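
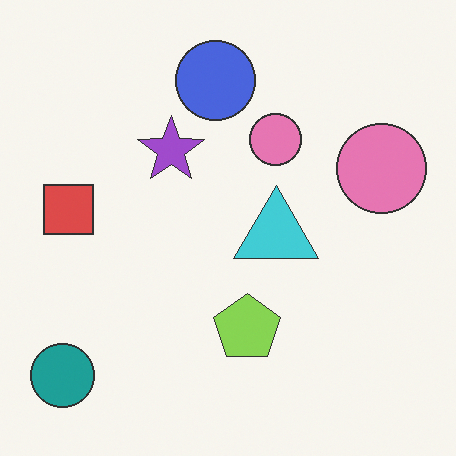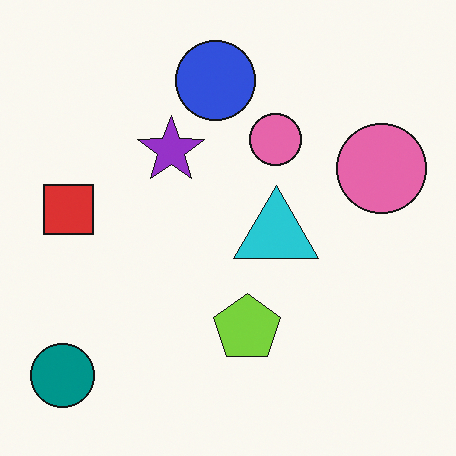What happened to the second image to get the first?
The image was given slightly reduced contrast.

Tones are pushed toward mid-grey across the whole image — a global contrast change.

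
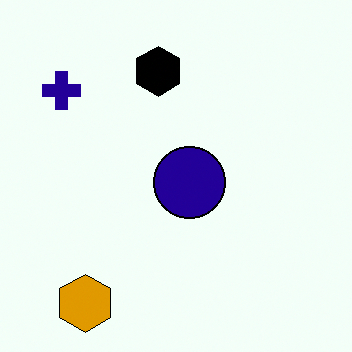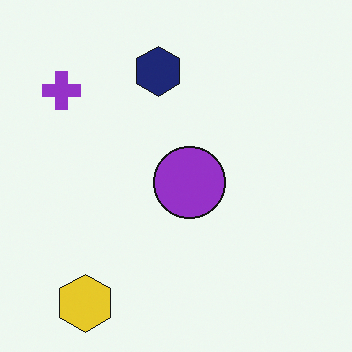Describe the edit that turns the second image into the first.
This is the original image given much higher contrast.

Tones are pushed away from mid-grey across the whole image — a global contrast change.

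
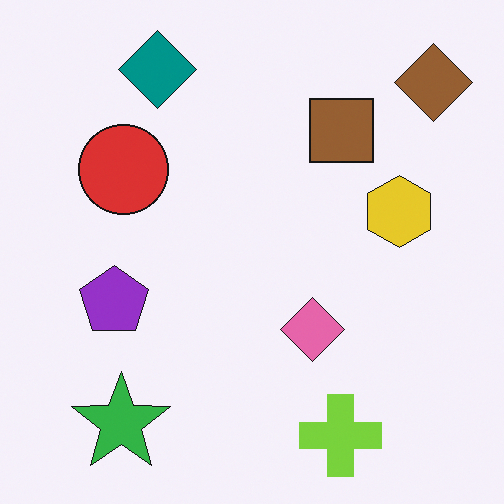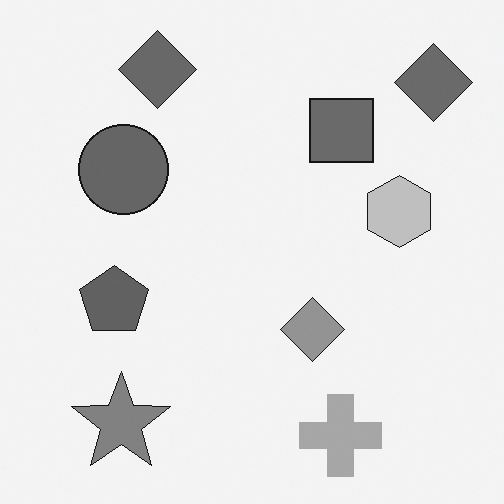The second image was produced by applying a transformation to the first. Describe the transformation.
Converted to grayscale.

All color is removed — every shape is now a shade of grey.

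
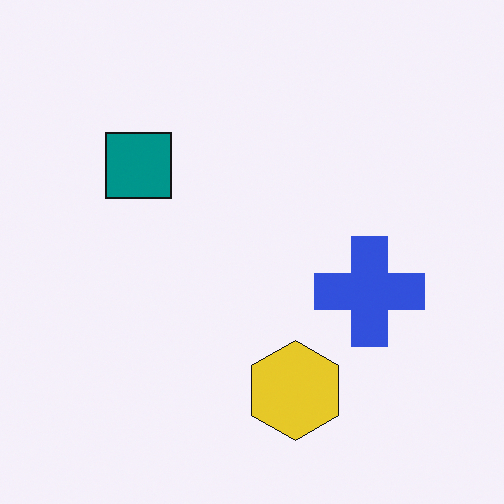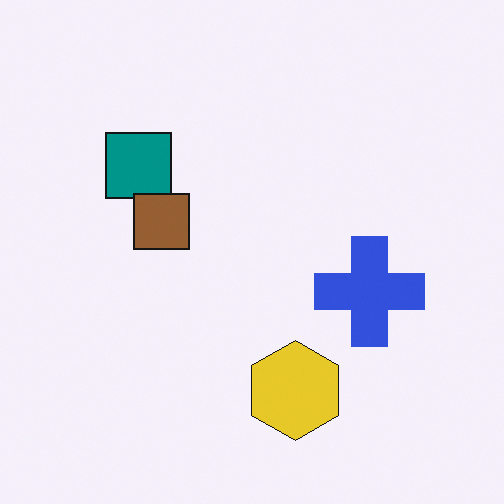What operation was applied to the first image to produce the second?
The transformation is: overlaid with an additional brown square.

A brown square appears in the second image that is absent from the first.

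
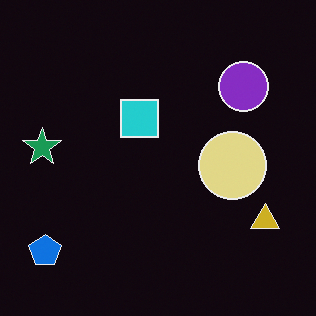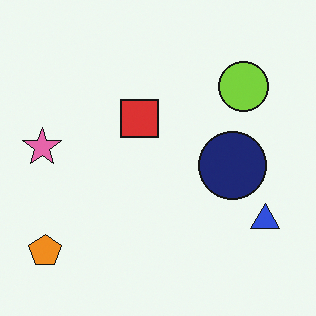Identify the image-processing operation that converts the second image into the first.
Color-inverted (negative).

The light background has become dark and every shape's color is its complement — a photographic negative.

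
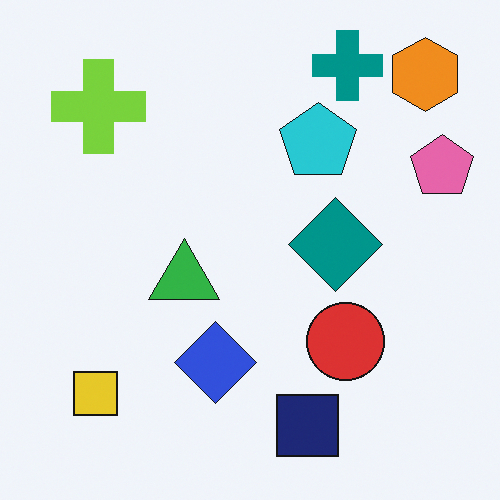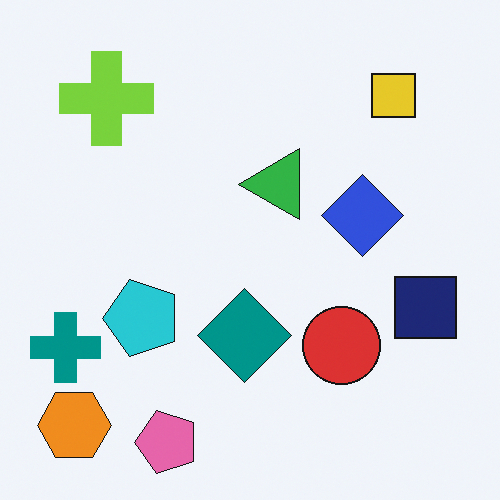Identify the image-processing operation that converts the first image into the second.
The second image is the first transposed (reflected across the top-left ↔ bottom-right diagonal).

Shapes have swapped their row and column positions — what was in the top-right is now in the bottom-left — a diagonal reflection.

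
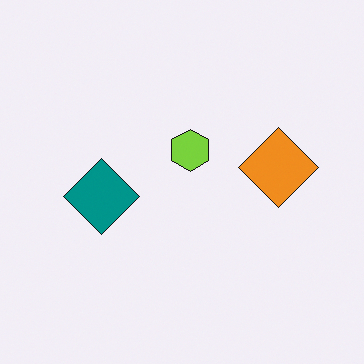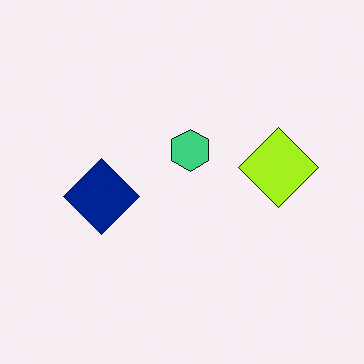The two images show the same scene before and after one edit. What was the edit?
It was hue-shifted slightly.

Every shape's color has rotated by the same amount around the hue wheel — a uniform hue shift.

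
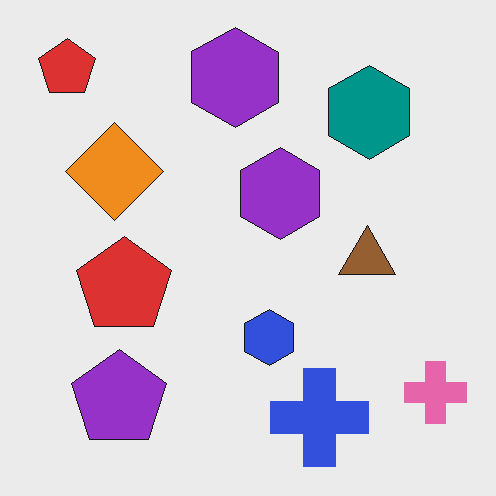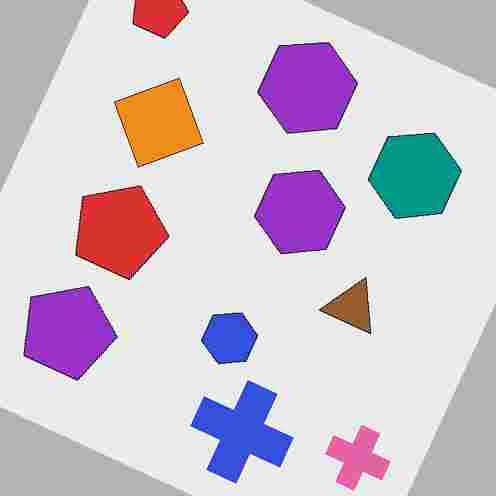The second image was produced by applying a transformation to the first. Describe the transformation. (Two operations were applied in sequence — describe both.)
The second image is the first rotated clockwise by a clearly visible amount, then degraded with heavy JPEG compression.

Every shape is tilted by the same angle and the image corners show triangular fill wedges — a whole-image rotation by a non-right angle. Blocky 8×8 compression artifacts appear around shape edges and the flat background shows ringing — characteristic JPEG degradation.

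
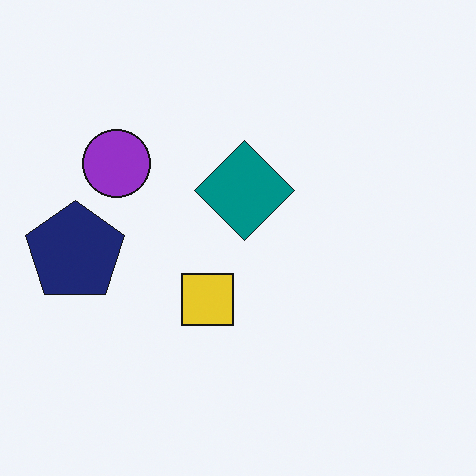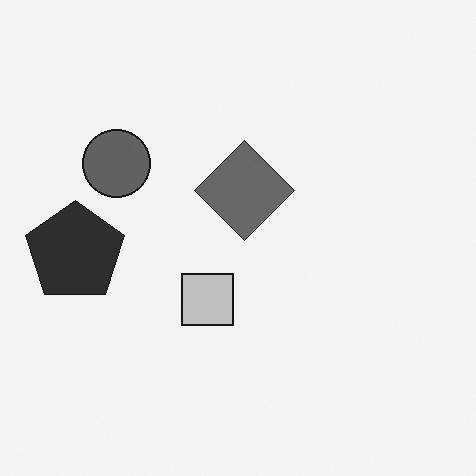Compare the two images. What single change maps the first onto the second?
It was converted to grayscale.

All color is removed — every shape is now a shade of grey.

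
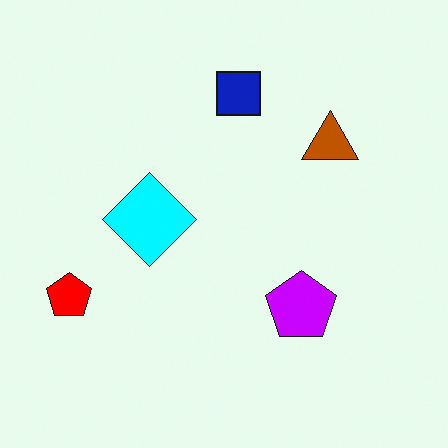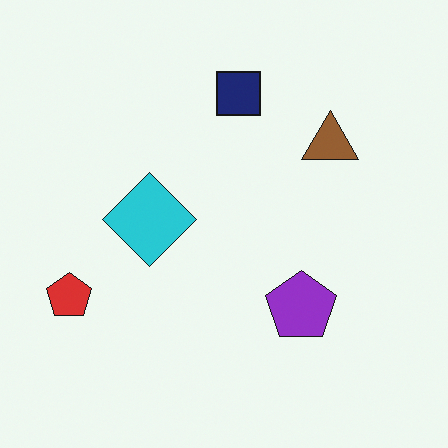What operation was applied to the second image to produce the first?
The first image is the second made much more vivid (saturation change).

All colors are more vivid — a global saturation change.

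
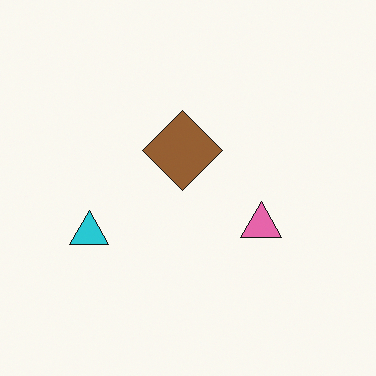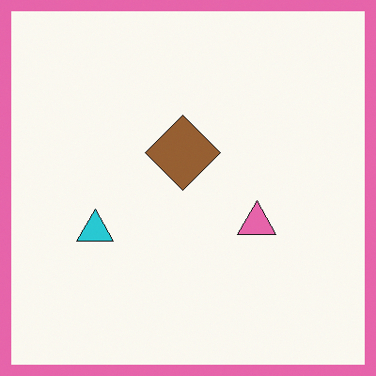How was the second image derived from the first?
It was framed with a pink border.

A solid pink frame runs around the edge of the second image, with the content slightly shrunk inside it.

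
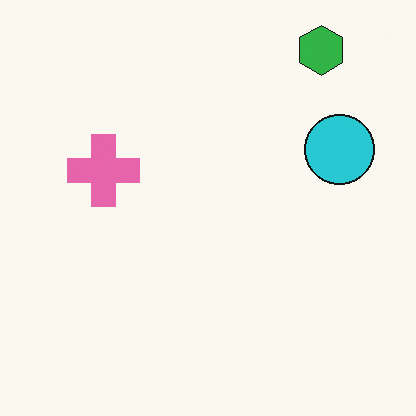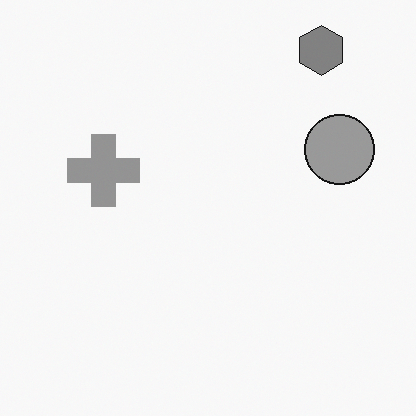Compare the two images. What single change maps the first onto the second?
The second image is the first converted to grayscale.

All color is removed — every shape is now a shade of grey.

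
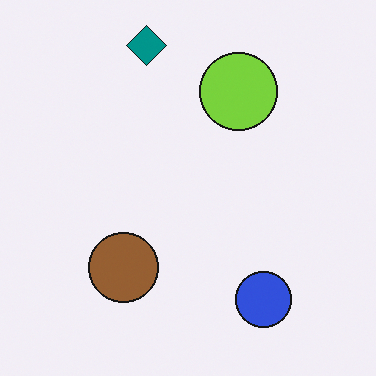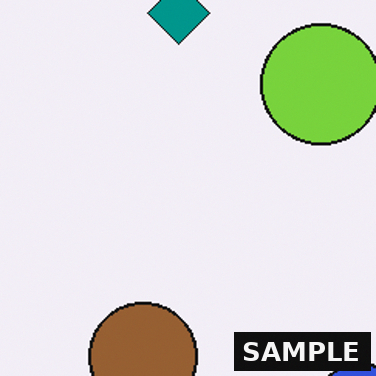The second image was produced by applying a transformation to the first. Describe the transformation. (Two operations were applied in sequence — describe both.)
The second image is the first cropped slightly and scaled back up, then watermarked with the text "SAMPLE" in the lower-right corner.

The visible shapes are larger and the field of view is narrower; shapes near the original edges may be partly or wholly outside the frame — a crop-and-rescale. A dark label reading "SAMPLE" appears in the lower-right corner.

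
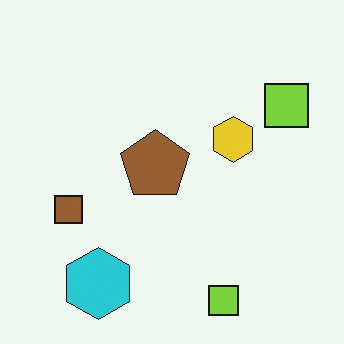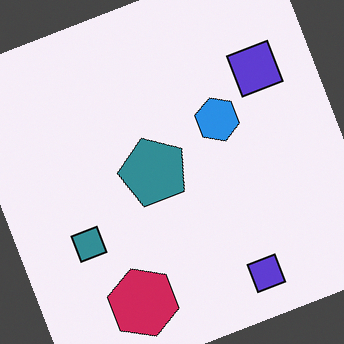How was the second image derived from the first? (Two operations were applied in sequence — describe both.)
Hue-shifted by a large amount, then rotated counter-clockwise by a clearly visible amount.

Every shape's color has rotated by the same amount around the hue wheel — a uniform hue shift. Every shape is tilted by the same angle and the image corners show triangular fill wedges — a whole-image rotation by a non-right angle.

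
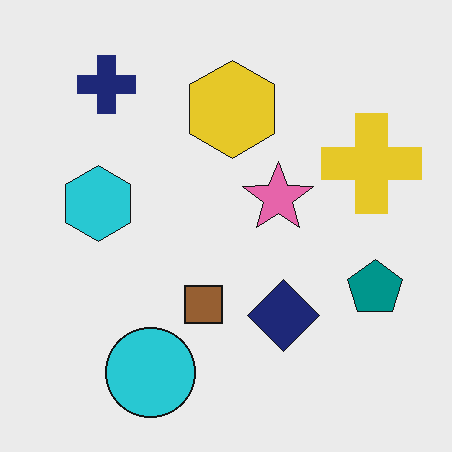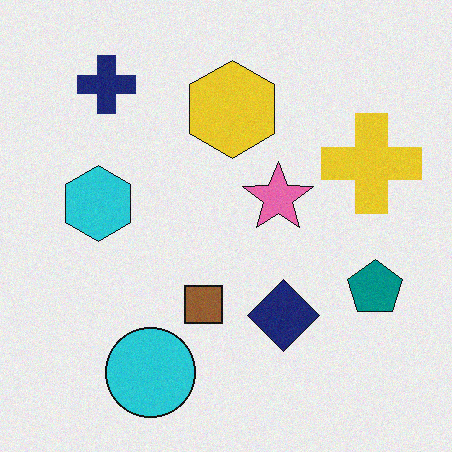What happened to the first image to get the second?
The image was degraded with a light layer of grain.

Random speckle covers the whole image, including the flat background.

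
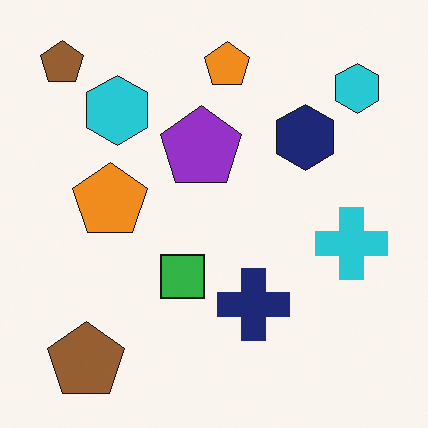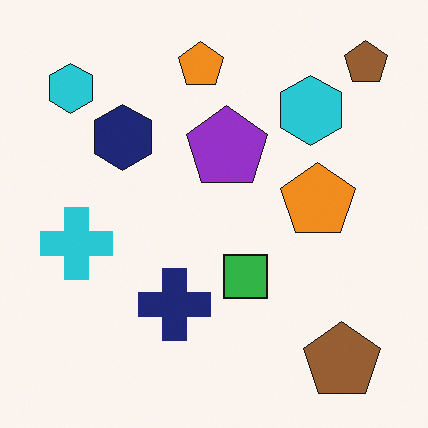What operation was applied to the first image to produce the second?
It was flipped horizontally (left ↔ right).

The cyan cross is in the right of the first image and the left of the second — shapes on opposite sides of the vertical midline have swapped in a mirror flip.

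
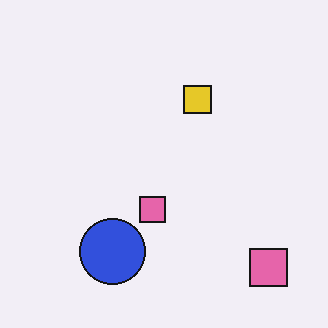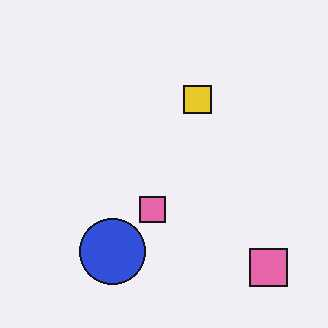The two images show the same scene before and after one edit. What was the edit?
This is the original image JPEG-compressed with visible artifacts.

Blocky 8×8 compression artifacts appear around shape edges and the flat background shows ringing — characteristic JPEG degradation.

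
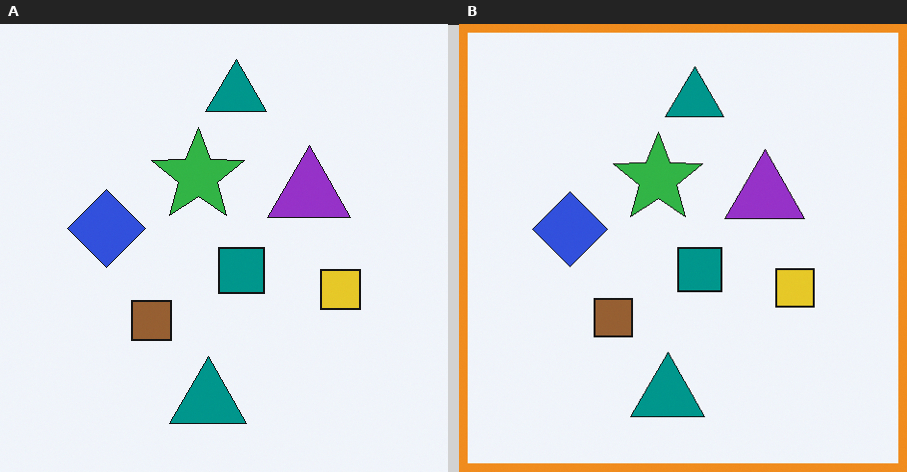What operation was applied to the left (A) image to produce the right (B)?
The transformation is: framed with a orange border.

A solid orange frame runs around the edge of the right (B) image, with the content slightly shrunk inside it.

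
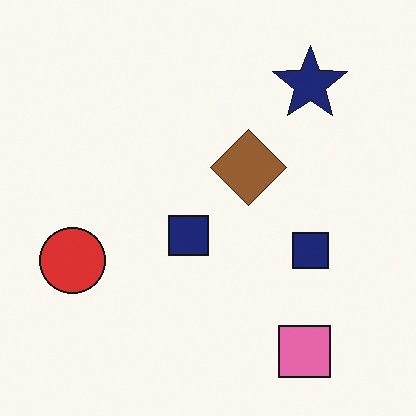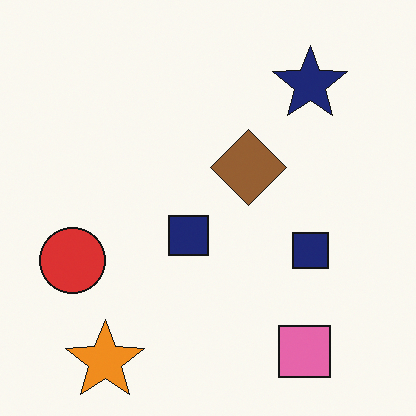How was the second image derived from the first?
It was overlaid with an additional orange star.

An orange star appears in the second image that is absent from the first.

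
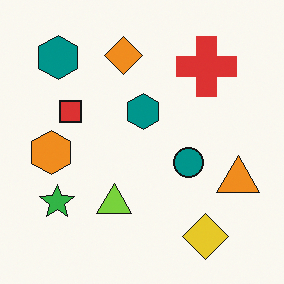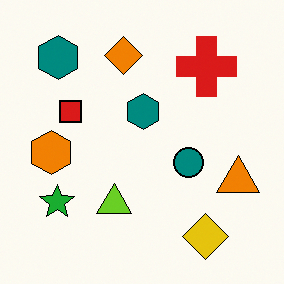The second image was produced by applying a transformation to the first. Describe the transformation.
The transformation is: given slightly increased contrast.

Tones are pushed away from mid-grey across the whole image — a global contrast change.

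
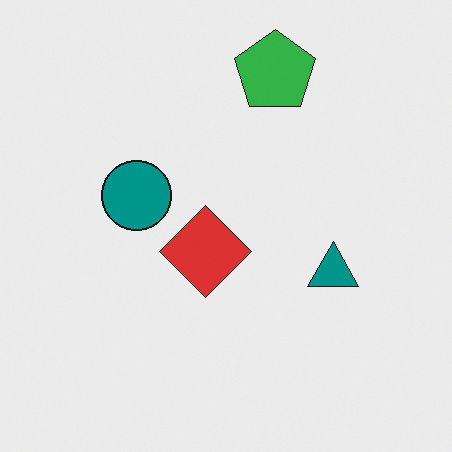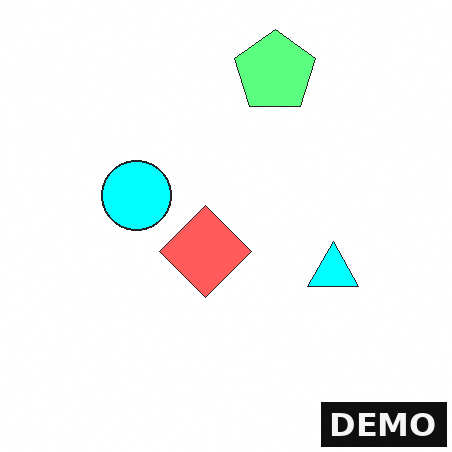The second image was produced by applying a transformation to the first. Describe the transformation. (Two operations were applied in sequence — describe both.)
Brightened a lot, then watermarked with the text "DEMO" in the lower-right corner.

Every pixel — background and shapes alike — is uniformly brightened. A dark label reading "DEMO" appears in the lower-right corner.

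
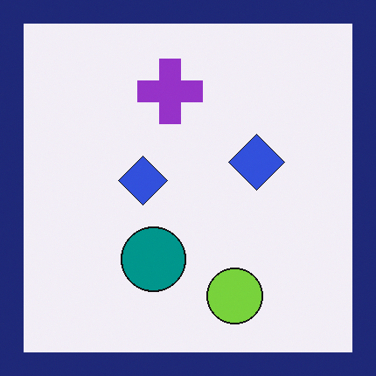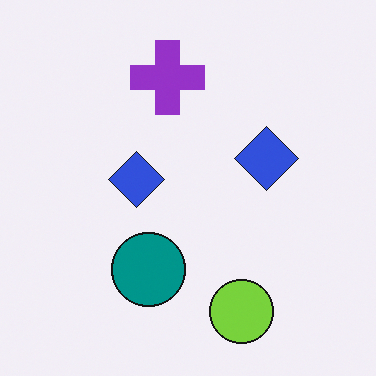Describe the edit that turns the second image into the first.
The image was framed with a navy border.

A solid navy frame runs around the edge of the first image, with the content slightly shrunk inside it.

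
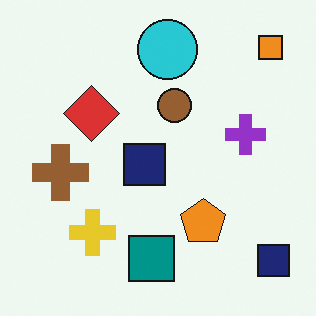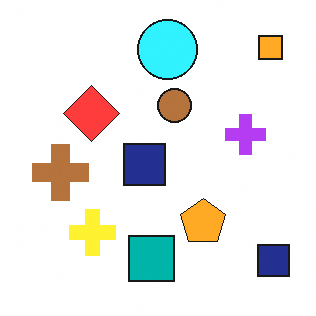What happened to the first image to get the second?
This is the original image brightened a little.

Every pixel — background and shapes alike — is uniformly brightened.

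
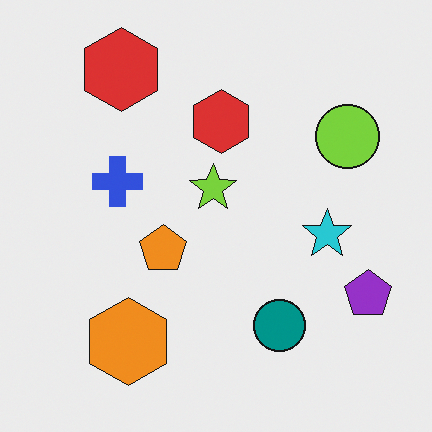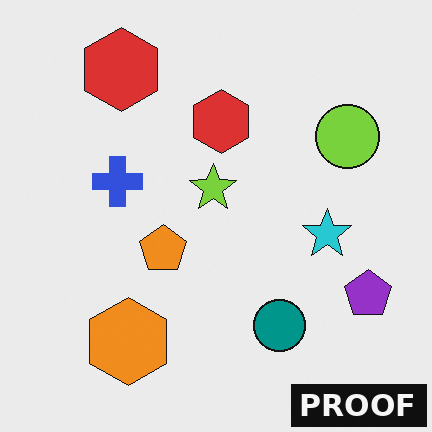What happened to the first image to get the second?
The transformation is: watermarked with the text "PROOF" in the lower-right corner.

A dark label reading "PROOF" appears in the lower-right corner.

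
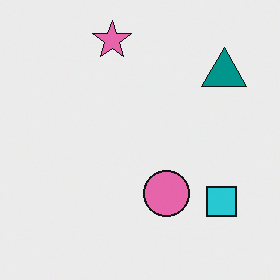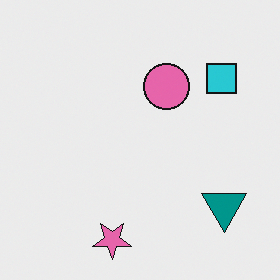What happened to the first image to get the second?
The image was flipped vertically (top ↔ bottom).

The pink star is in the top of the first image and the bottom of the second — shapes on opposite sides of the horizontal midline have swapped in a mirror flip.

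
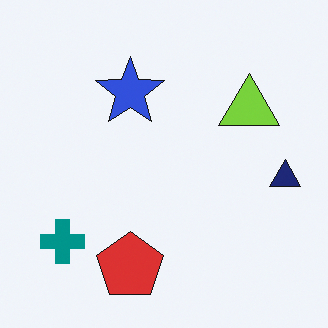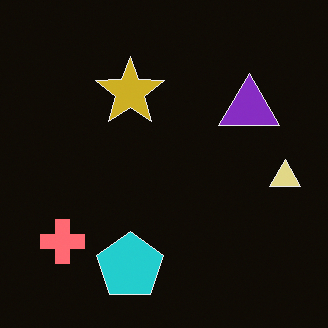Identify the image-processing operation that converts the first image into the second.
The second image is the first color-inverted (negative).

The light background has become dark and every shape's color is its complement — a photographic negative.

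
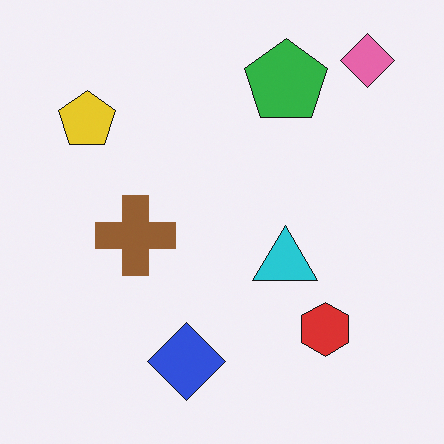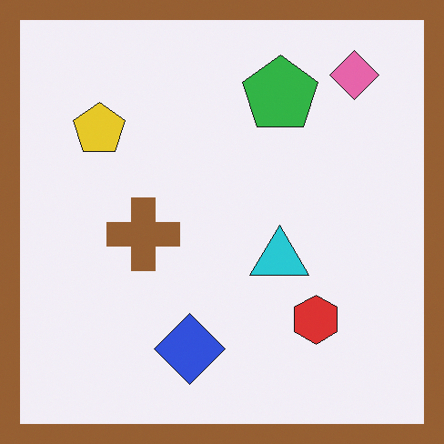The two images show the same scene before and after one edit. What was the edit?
The second image is the first framed with a brown border.

A solid brown frame runs around the edge of the second image, with the content slightly shrunk inside it.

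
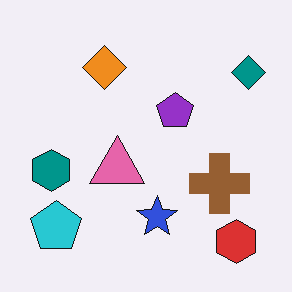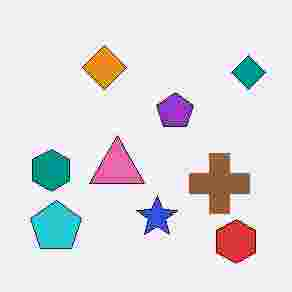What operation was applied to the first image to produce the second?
Degraded with heavy JPEG compression.

Blocky 8×8 compression artifacts appear around shape edges and the flat background shows ringing — characteristic JPEG degradation.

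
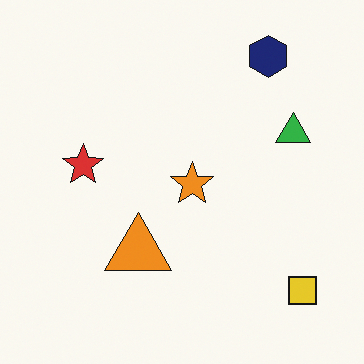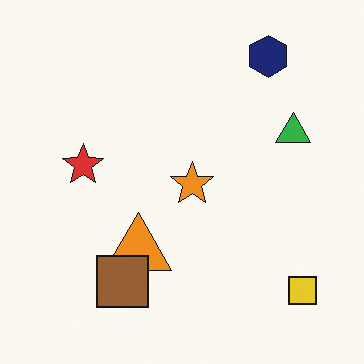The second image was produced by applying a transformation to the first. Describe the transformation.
The transformation is: overlaid with an additional brown square.

A brown square appears in the second image that is absent from the first.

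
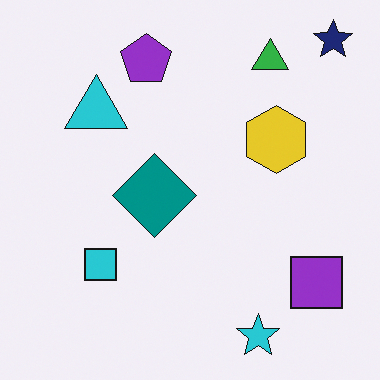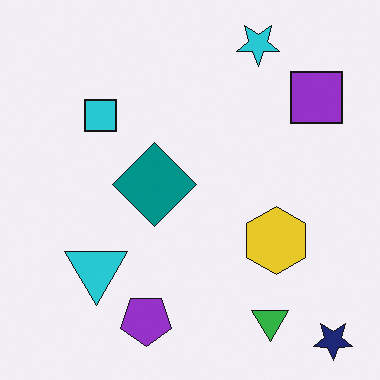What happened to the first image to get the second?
This is the original image flipped vertically (top ↔ bottom).

The navy star is in the top-right of the first image and the bottom-right of the second — shapes on opposite sides of the horizontal midline have swapped in a mirror flip.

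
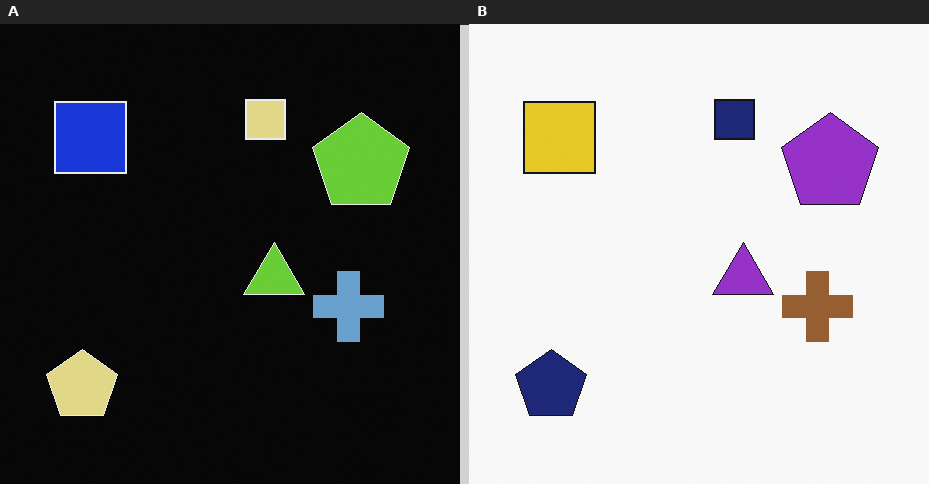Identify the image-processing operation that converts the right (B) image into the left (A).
The image was color-inverted (negative).

The light background has become dark and every shape's color is its complement — a photographic negative.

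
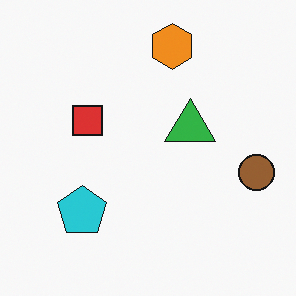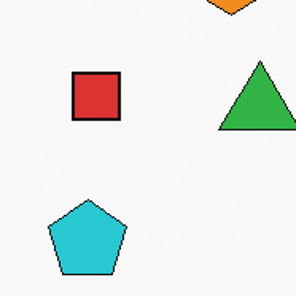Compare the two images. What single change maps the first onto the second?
The second image is the first cropped to a modestly smaller region and rescaled.

The visible shapes are larger and the field of view is narrower; shapes near the original edges may be partly or wholly outside the frame — a crop-and-rescale.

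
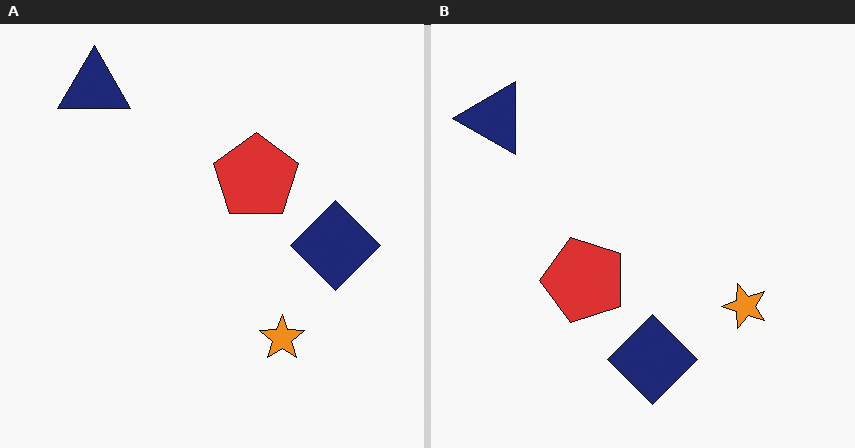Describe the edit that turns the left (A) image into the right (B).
Transposed (reflected across the top-left ↔ bottom-right diagonal).

Shapes have swapped their row and column positions — what was in the top-right is now in the bottom-left — a diagonal reflection.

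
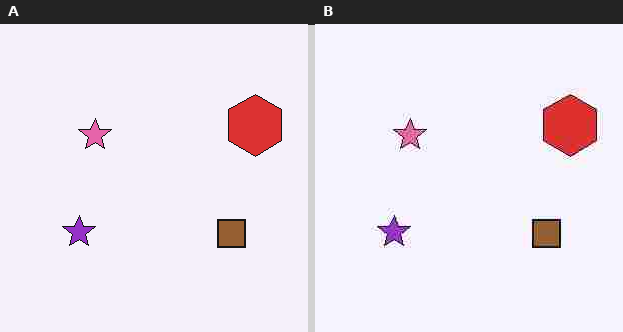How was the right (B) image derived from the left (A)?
This is the original image heavily JPEG-compressed with obvious blocking artifacts.

Blocky 8×8 compression artifacts appear around shape edges and the flat background shows ringing — characteristic JPEG degradation.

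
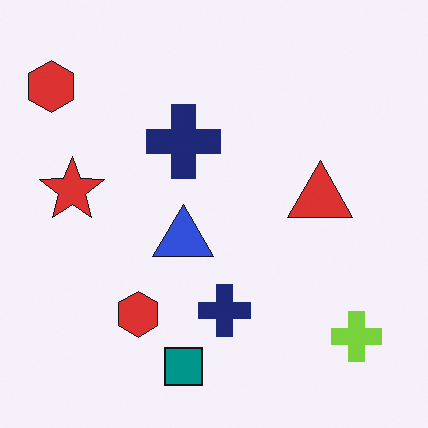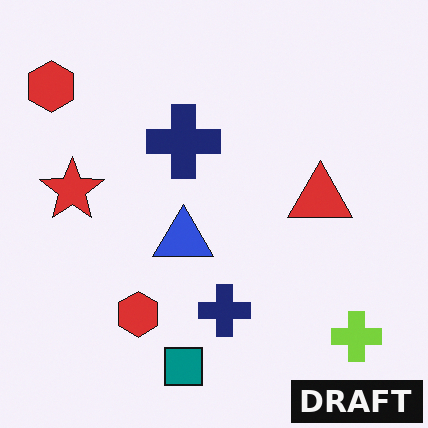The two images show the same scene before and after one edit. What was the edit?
The image was watermarked with the text "DRAFT" in the lower-right corner.

A dark label reading "DRAFT" appears in the lower-right corner.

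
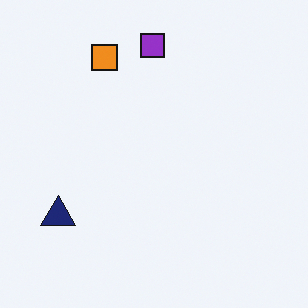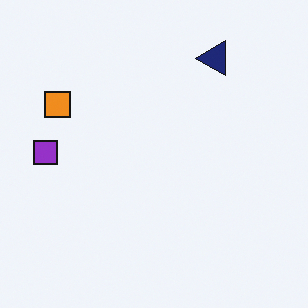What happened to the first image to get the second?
It was transposed (reflected across the top-left ↔ bottom-right diagonal).

Shapes have swapped their row and column positions — what was in the top-right is now in the bottom-left — a diagonal reflection.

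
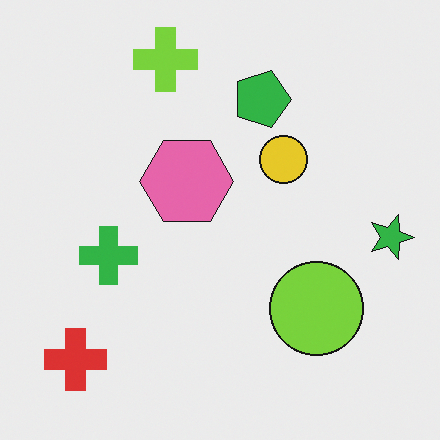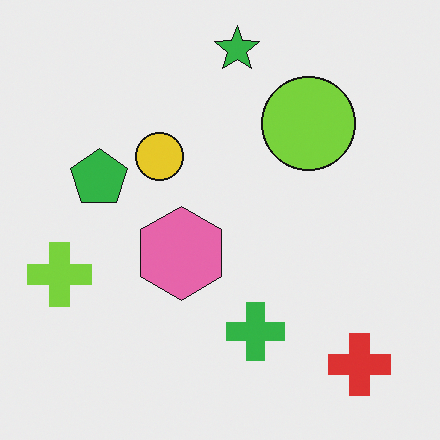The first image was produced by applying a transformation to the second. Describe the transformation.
Rotated 90° clockwise.

The red cross sits in the bottom-right of the second image and the bottom-left of the first — consistent with a whole-image 90° clockwise rotation.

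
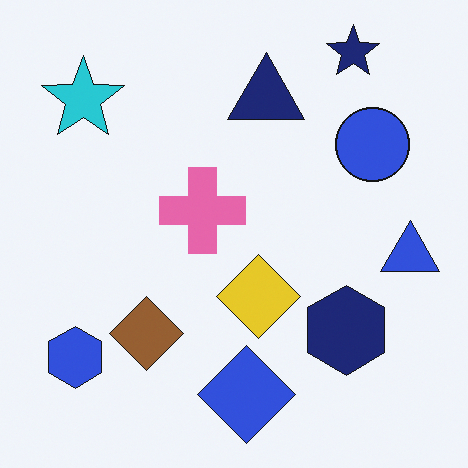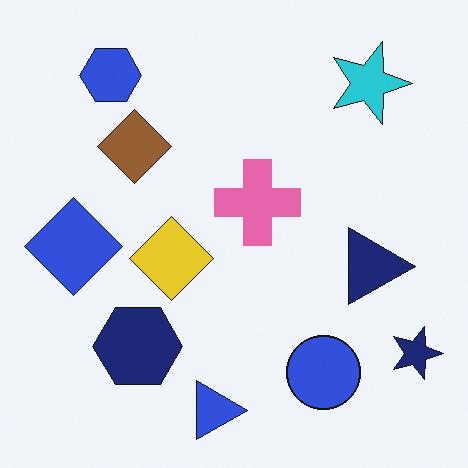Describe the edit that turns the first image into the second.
It was rotated 90° clockwise.

The navy star sits in the top-right of the first image and the bottom-right of the second — consistent with a whole-image 90° clockwise rotation.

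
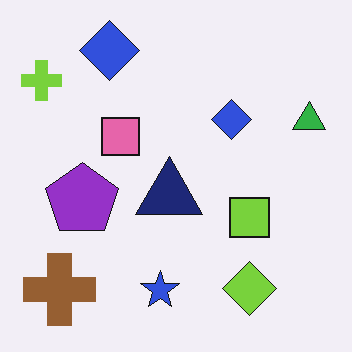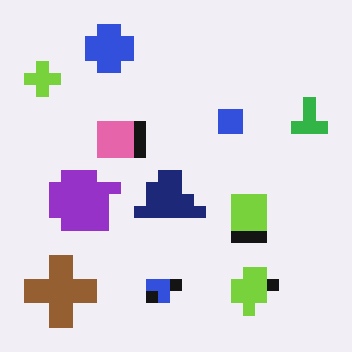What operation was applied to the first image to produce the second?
The second image is the first heavily pixelated into large blocks.

Shapes are reduced to large square blocks; fine edges and outlines are lost — a downscale-then-upscale (mosaic) effect.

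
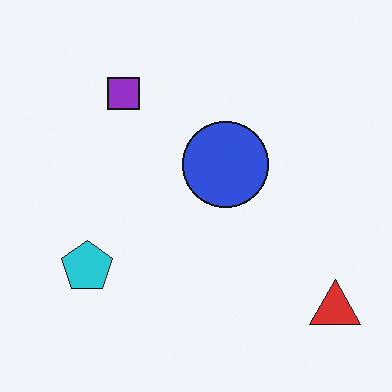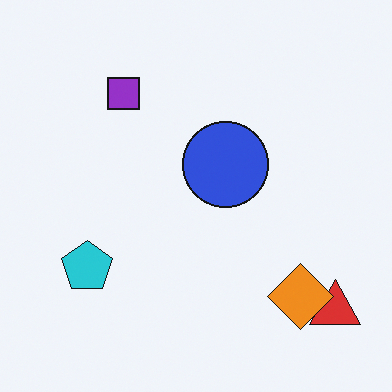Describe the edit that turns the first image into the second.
The transformation is: overlaid with an additional orange diamond.

An orange diamond appears in the second image that is absent from the first.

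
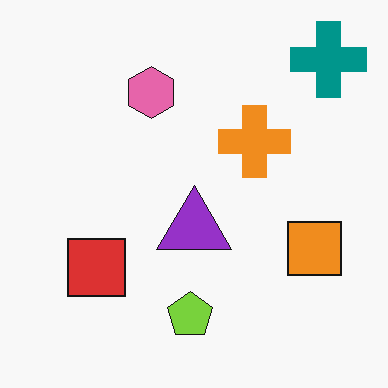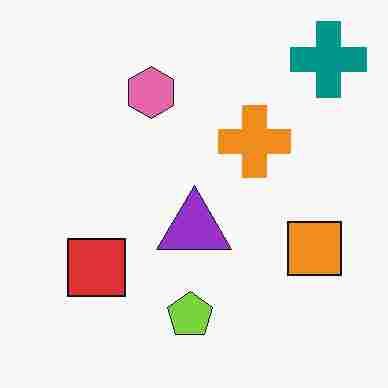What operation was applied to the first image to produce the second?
This is the original image degraded with heavy JPEG compression.

Blocky 8×8 compression artifacts appear around shape edges and the flat background shows ringing — characteristic JPEG degradation.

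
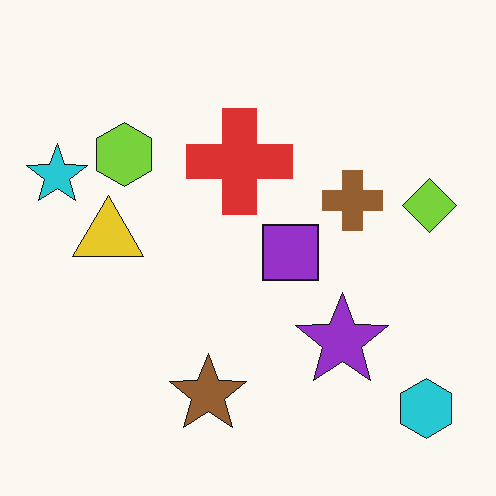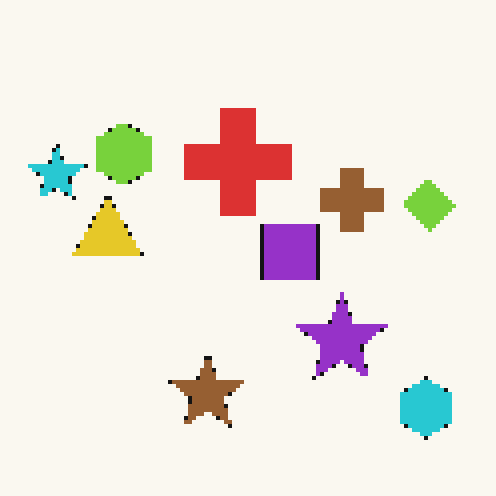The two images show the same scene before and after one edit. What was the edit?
The transformation is: mildly pixelated.

Shapes are reduced to large square blocks; fine edges and outlines are lost — a downscale-then-upscale (mosaic) effect.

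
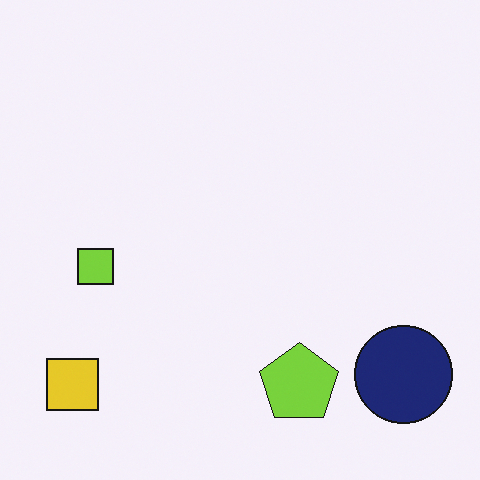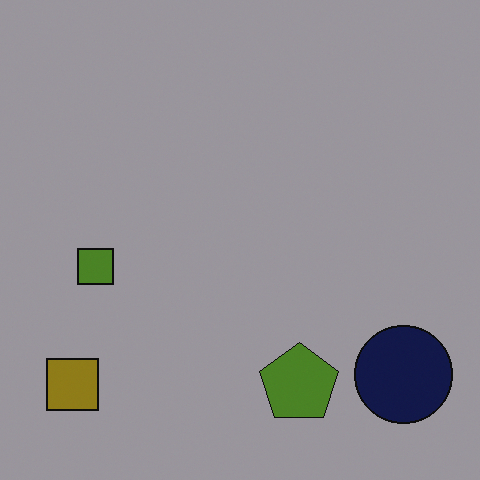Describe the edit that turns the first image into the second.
The second image is the first noticeably darkened.

Every pixel — background and shapes alike — is uniformly darkened.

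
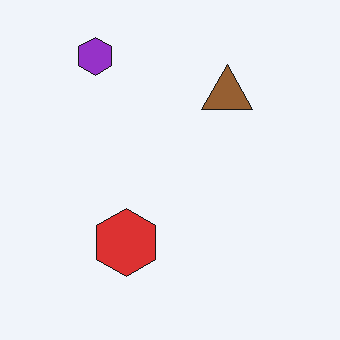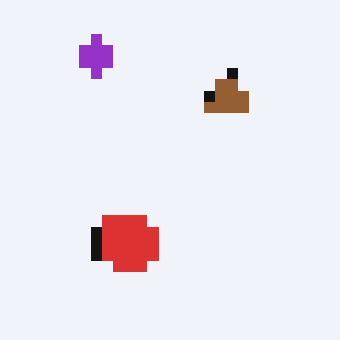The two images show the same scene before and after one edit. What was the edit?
The second image is the first heavily pixelated into large blocks.

Shapes are reduced to large square blocks; fine edges and outlines are lost — a downscale-then-upscale (mosaic) effect.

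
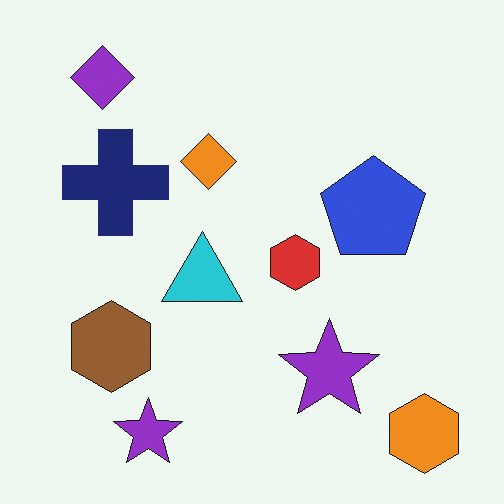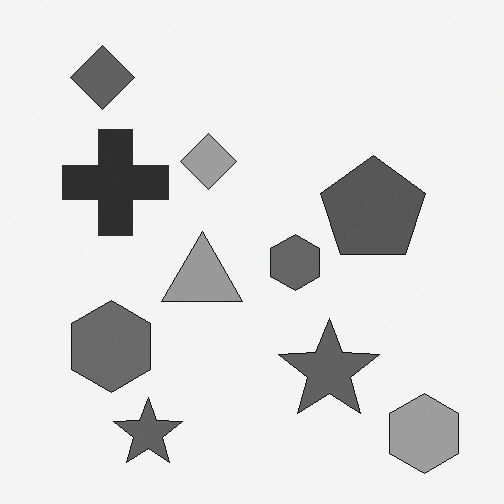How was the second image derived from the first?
Converted to grayscale.

All color is removed — every shape is now a shade of grey.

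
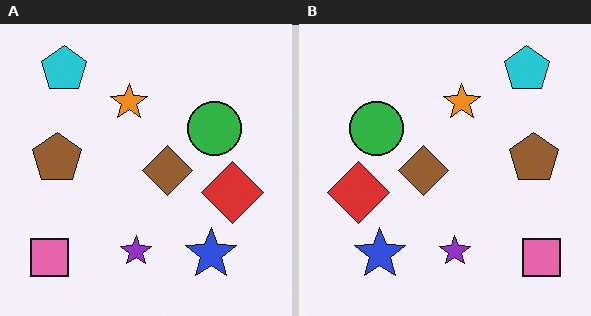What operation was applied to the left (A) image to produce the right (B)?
This is the original image flipped horizontally (left ↔ right).

The pink square is in the bottom-left of the left (A) image and the bottom-right of the right (B) — shapes on opposite sides of the vertical midline have swapped in a mirror flip.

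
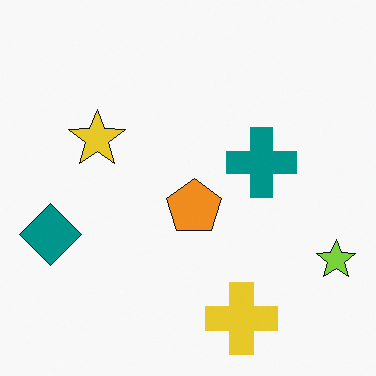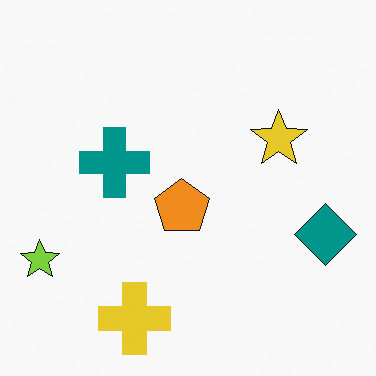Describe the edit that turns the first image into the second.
The image was flipped horizontally (left ↔ right).

The lime star is in the bottom-right of the first image and the bottom-left of the second — shapes on opposite sides of the vertical midline have swapped in a mirror flip.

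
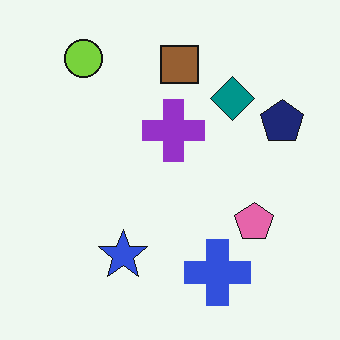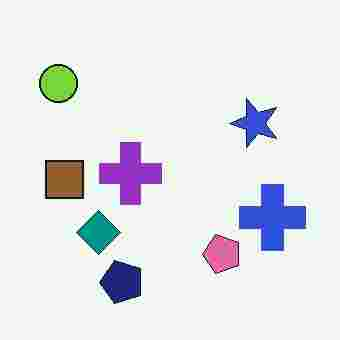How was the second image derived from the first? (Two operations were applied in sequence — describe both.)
The transformation is: transposed (reflected across the top-left ↔ bottom-right diagonal), then heavily JPEG-compressed with obvious blocking artifacts.

Shapes have swapped their row and column positions — what was in the top-right is now in the bottom-left — a diagonal reflection. Blocky 8×8 compression artifacts appear around shape edges and the flat background shows ringing — characteristic JPEG degradation.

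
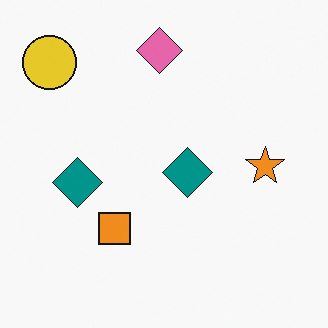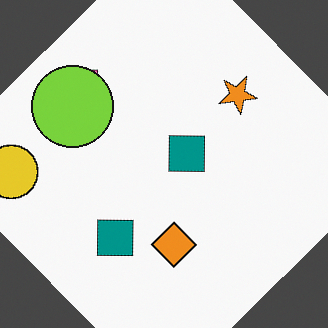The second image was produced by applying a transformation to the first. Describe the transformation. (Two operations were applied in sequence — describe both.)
The transformation is: rotated counter-clockwise by a large amount — several tens of degrees, then overlaid with an additional lime circle.

Every shape is tilted by the same angle and the image corners show triangular fill wedges — a whole-image rotation by a non-right angle. A lime circle appears in the second image that is absent from the first.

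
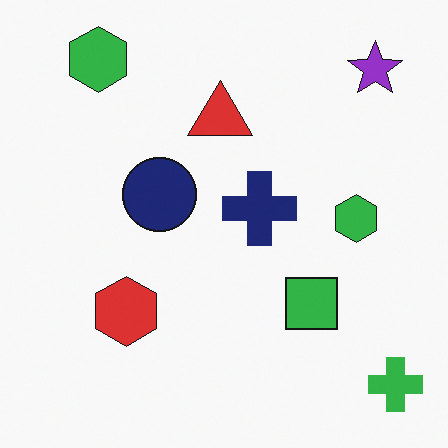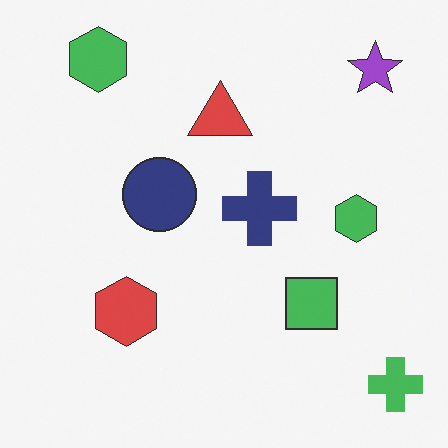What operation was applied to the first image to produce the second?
Given slightly reduced contrast.

Tones are pushed toward mid-grey across the whole image — a global contrast change.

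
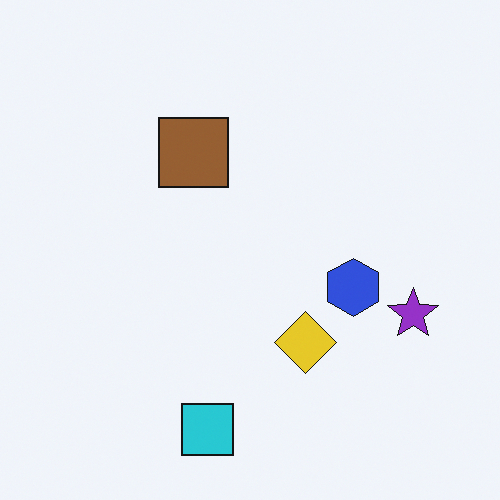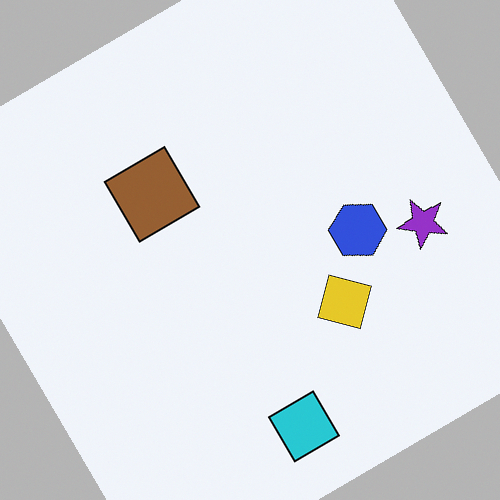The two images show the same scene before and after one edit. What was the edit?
The second image is the first rotated counter-clockwise by a large amount — several tens of degrees.

Every shape is tilted by the same angle and the image corners show triangular fill wedges — a whole-image rotation by a non-right angle.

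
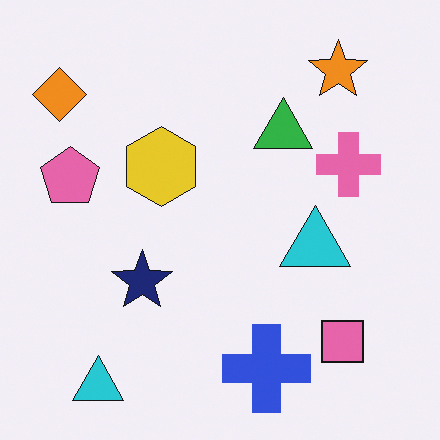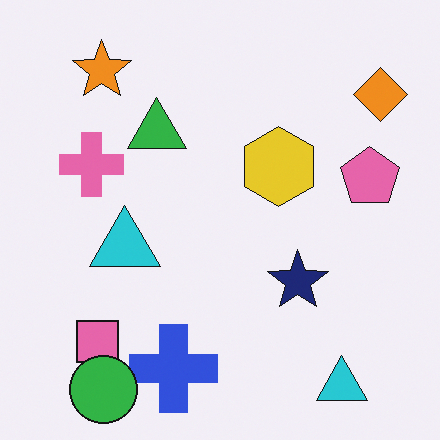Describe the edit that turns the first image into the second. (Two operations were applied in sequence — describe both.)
It was flipped horizontally (left ↔ right), then overlaid with an additional green circle.

The orange diamond is in the top-left of the first image and the top-right of the second — shapes on opposite sides of the vertical midline have swapped in a mirror flip. A green circle appears in the second image that is absent from the first.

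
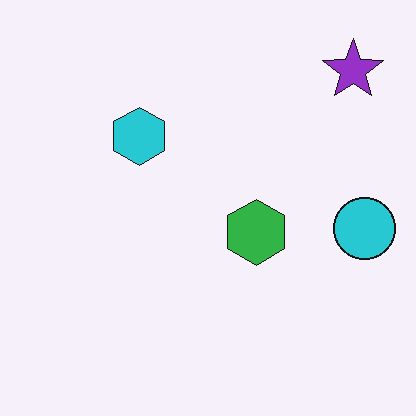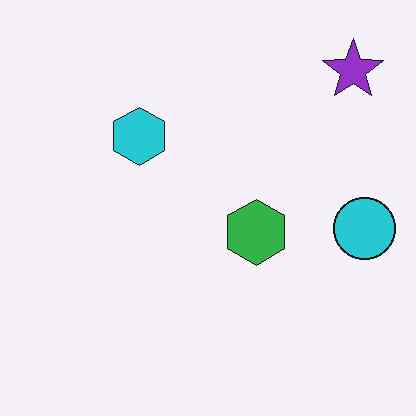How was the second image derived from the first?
JPEG-compressed with visible artifacts.

Blocky 8×8 compression artifacts appear around shape edges and the flat background shows ringing — characteristic JPEG degradation.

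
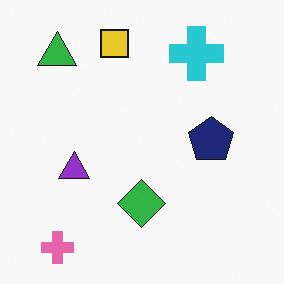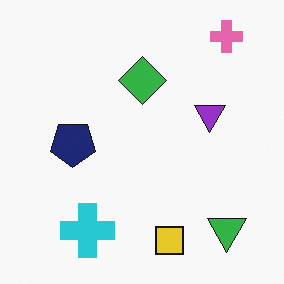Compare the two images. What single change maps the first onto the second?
The transformation is: rotated 180°.

The pink cross sits in the bottom-left of the first image and the top-right of the second — consistent with a whole-image 180° rotation.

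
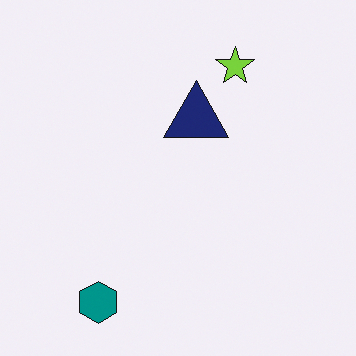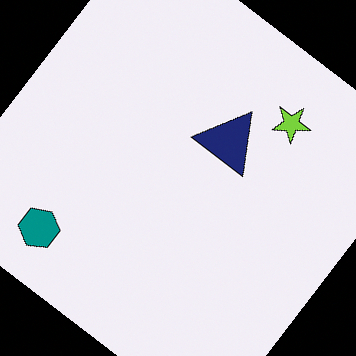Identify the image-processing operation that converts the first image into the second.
This is the original image rotated clockwise by a large amount — several tens of degrees.

Every shape is tilted by the same angle and the image corners show triangular fill wedges — a whole-image rotation by a non-right angle.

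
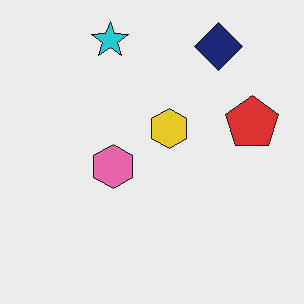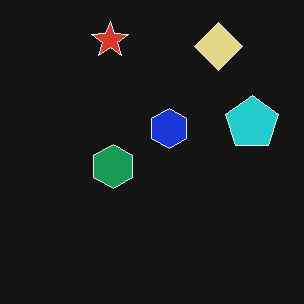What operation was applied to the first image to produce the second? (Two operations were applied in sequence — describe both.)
This is the original image color-inverted (negative), then JPEG-compressed with visible artifacts.

The light background has become dark and every shape's color is its complement — a photographic negative. Blocky 8×8 compression artifacts appear around shape edges and the flat background shows ringing — characteristic JPEG degradation.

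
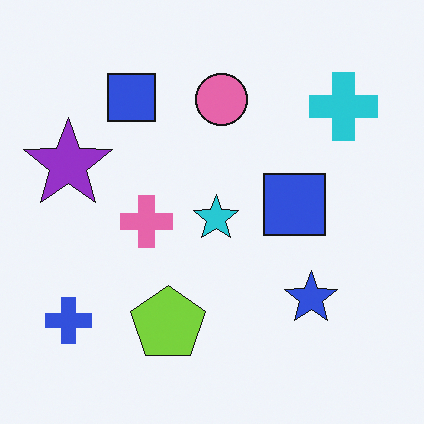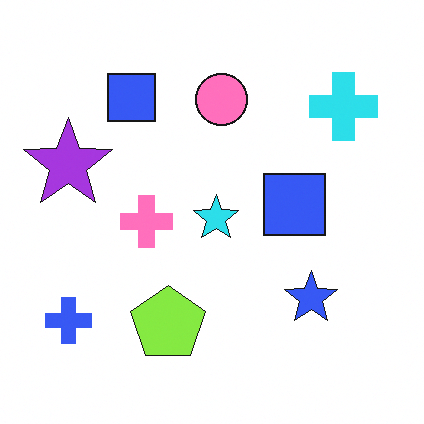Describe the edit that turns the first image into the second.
Slightly brightened.

Every pixel — background and shapes alike — is uniformly brightened.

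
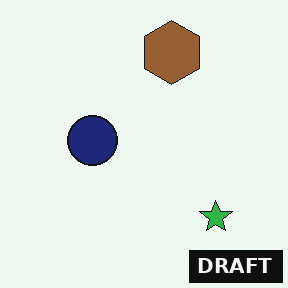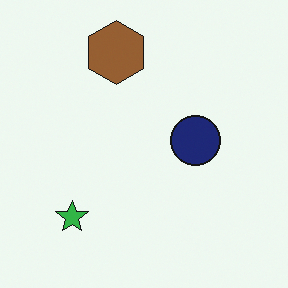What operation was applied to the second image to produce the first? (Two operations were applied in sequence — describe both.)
This is the original image flipped horizontally (left ↔ right), then watermarked with the text "DRAFT" in the lower-right corner.

The green star is in the bottom-left of the second image and the bottom-right of the first — shapes on opposite sides of the vertical midline have swapped in a mirror flip. A dark label reading "DRAFT" appears in the lower-right corner.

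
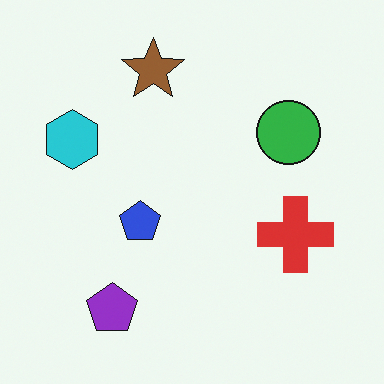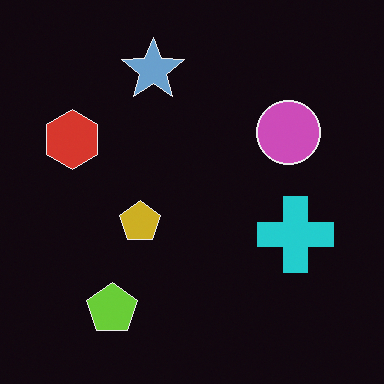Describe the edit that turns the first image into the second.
The image was color-inverted (negative).

The light background has become dark and every shape's color is its complement — a photographic negative.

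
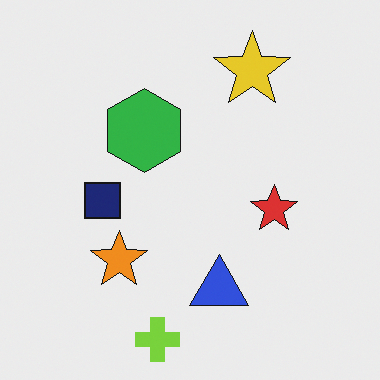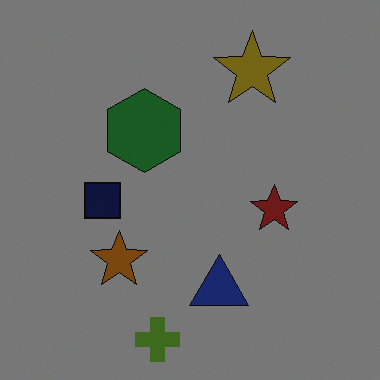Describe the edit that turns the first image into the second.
It was darkened a lot.

Every pixel — background and shapes alike — is uniformly darkened.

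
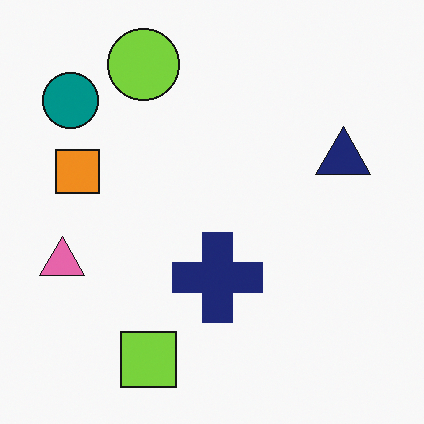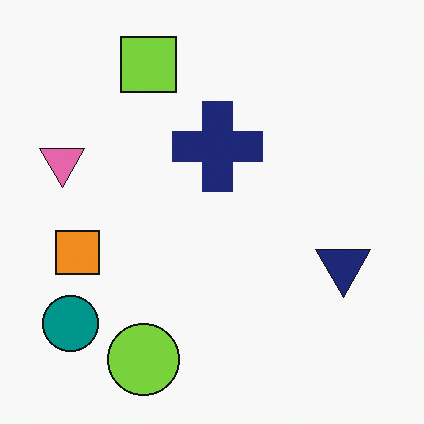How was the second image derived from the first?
It was flipped vertically (top ↔ bottom).

The lime circle is in the top of the first image and the bottom of the second — shapes on opposite sides of the horizontal midline have swapped in a mirror flip.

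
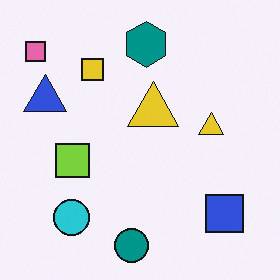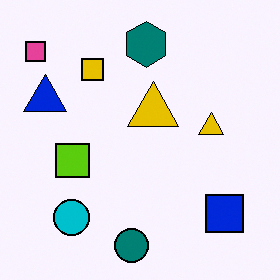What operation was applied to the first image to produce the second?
Given slightly increased contrast.

Tones are pushed away from mid-grey across the whole image — a global contrast change.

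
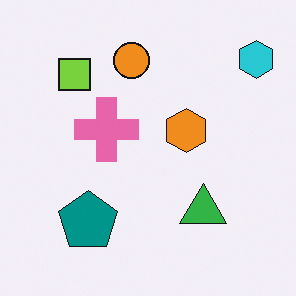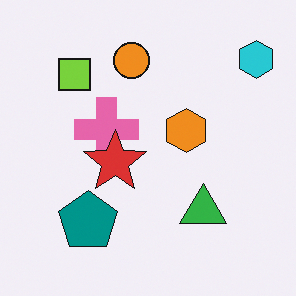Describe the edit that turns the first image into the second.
This is the original image overlaid with an additional red star.

A red star appears in the second image that is absent from the first.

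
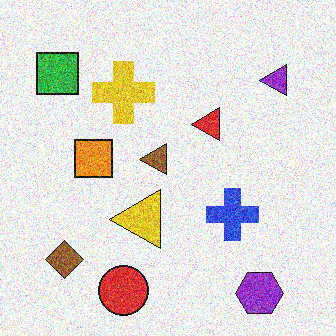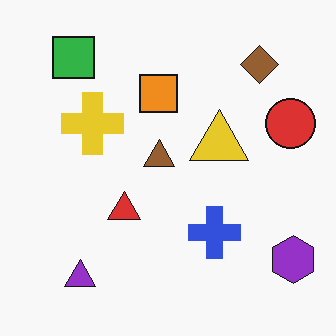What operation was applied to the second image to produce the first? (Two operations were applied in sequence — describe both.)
It was transposed (reflected across the top-left ↔ bottom-right diagonal), then degraded with heavy additive noise.

Shapes have swapped their row and column positions — what was in the top-right is now in the bottom-left — a diagonal reflection. Random speckle covers the whole image, including the flat background.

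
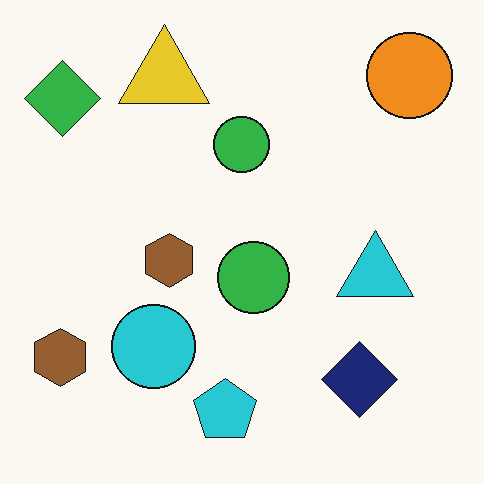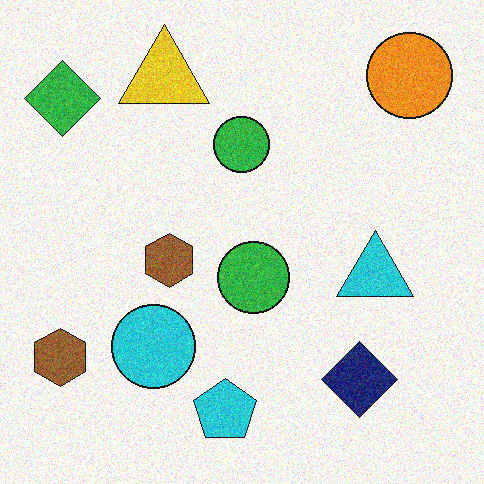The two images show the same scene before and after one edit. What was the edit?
Degraded with visible gaussian noise.

Random speckle covers the whole image, including the flat background.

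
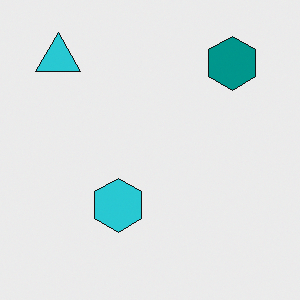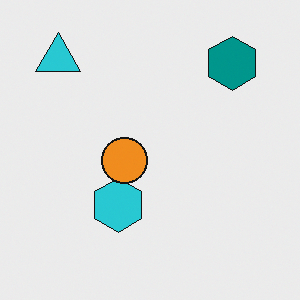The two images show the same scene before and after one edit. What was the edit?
The image was overlaid with an additional orange circle.

An orange circle appears in the second image that is absent from the first.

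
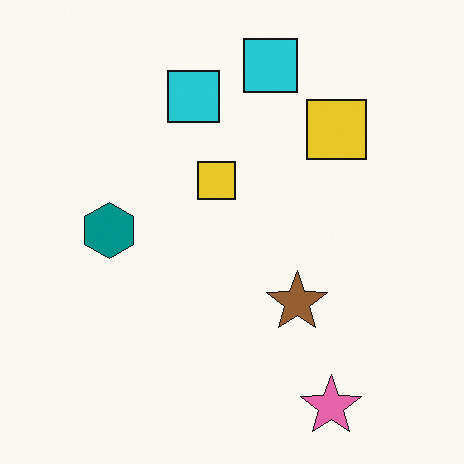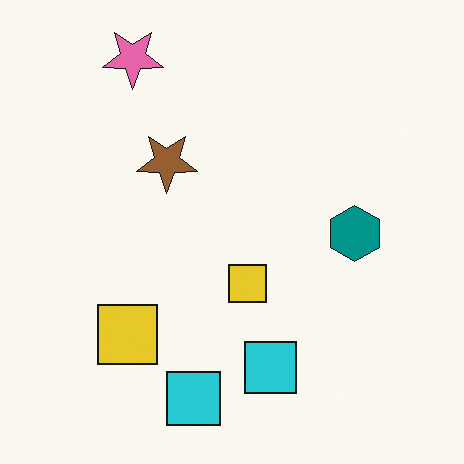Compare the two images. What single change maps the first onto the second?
The transformation is: rotated 180°.

The pink star sits in the bottom-right of the first image and the top-left of the second — consistent with a whole-image 180° rotation.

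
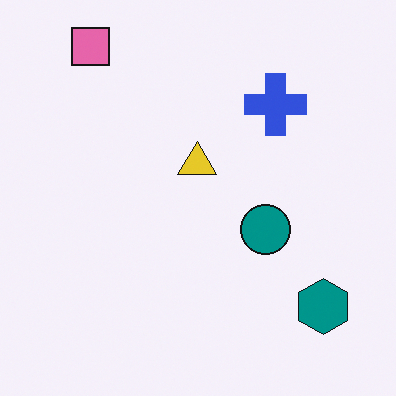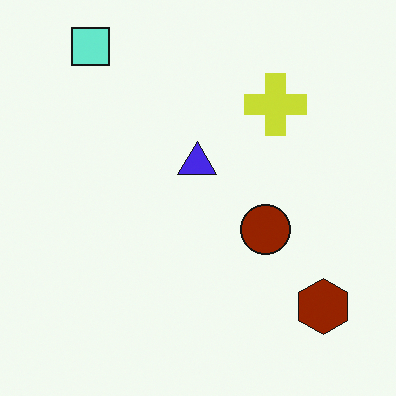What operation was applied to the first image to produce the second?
This is the original image hue-shifted through roughly half the color wheel.

Every shape's color has rotated by the same amount around the hue wheel — a uniform hue shift.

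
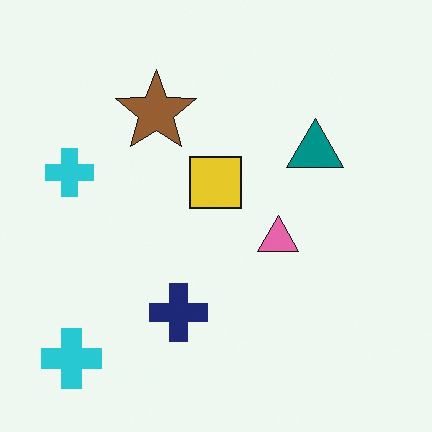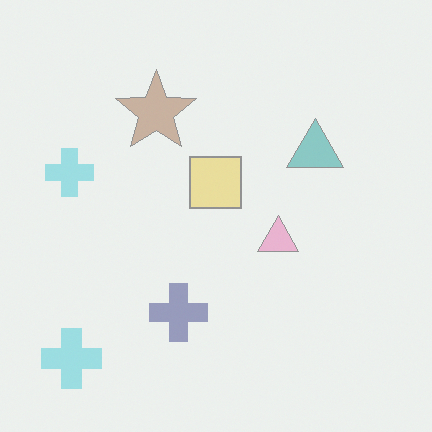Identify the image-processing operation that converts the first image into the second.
It was given much lower contrast.

Tones are pushed toward mid-grey across the whole image — a global contrast change.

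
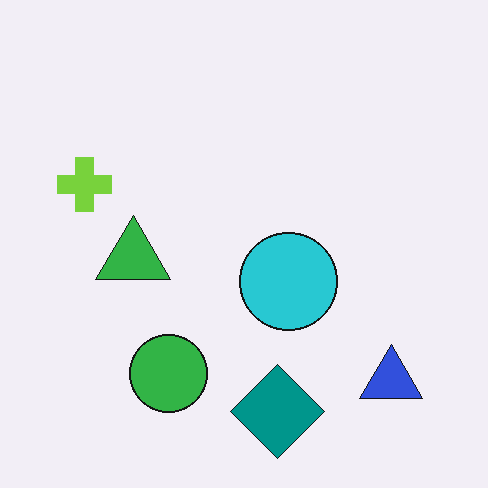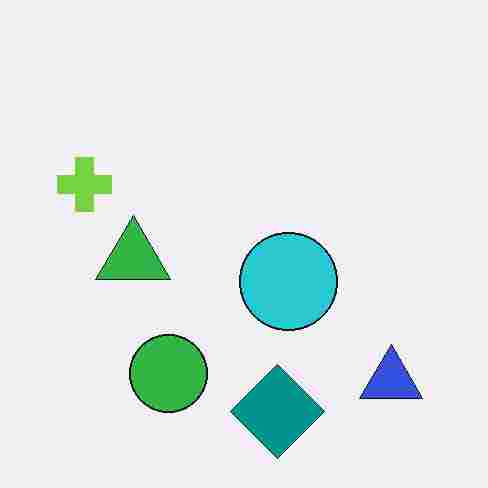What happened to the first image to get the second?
The image was degraded with heavy JPEG compression.

Blocky 8×8 compression artifacts appear around shape edges and the flat background shows ringing — characteristic JPEG degradation.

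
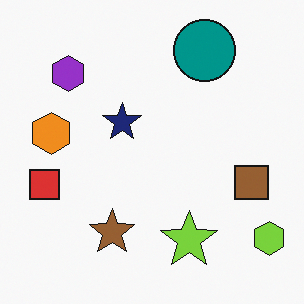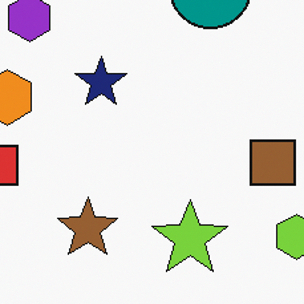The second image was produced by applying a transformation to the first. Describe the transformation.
The second image is the first cropped slightly and scaled back up.

The visible shapes are larger and the field of view is narrower; shapes near the original edges may be partly or wholly outside the frame — a crop-and-rescale.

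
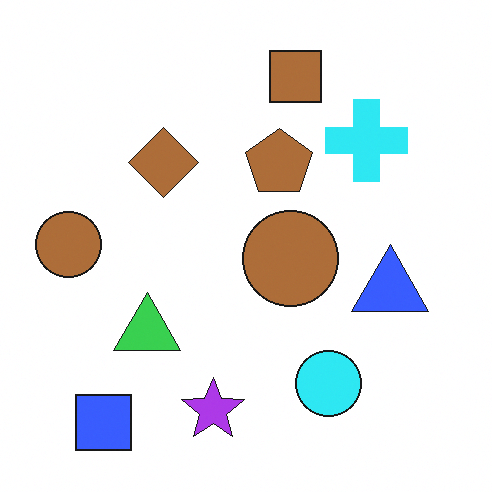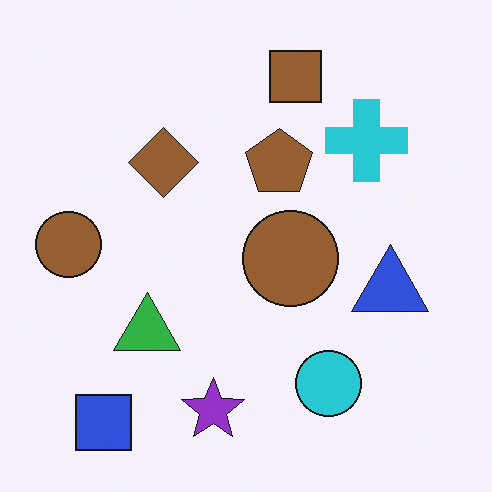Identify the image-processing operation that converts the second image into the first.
This is the original image brightened a little.

Every pixel — background and shapes alike — is uniformly brightened.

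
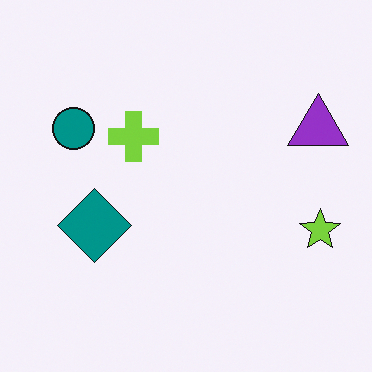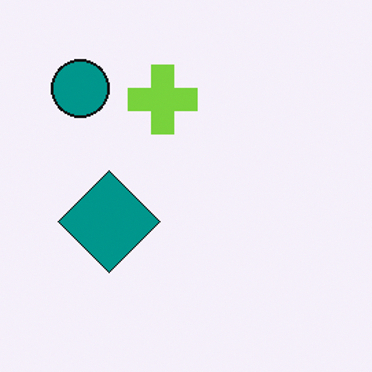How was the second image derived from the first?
The image was cropped to a modestly smaller region and rescaled.

The visible shapes are larger and the field of view is narrower; shapes near the original edges may be partly or wholly outside the frame — a crop-and-rescale.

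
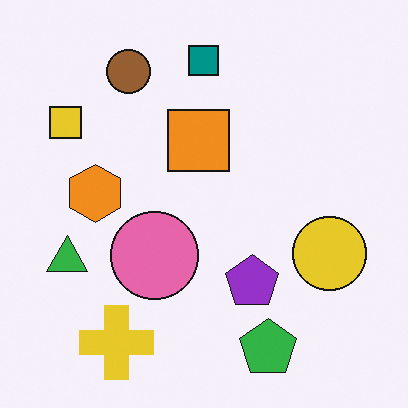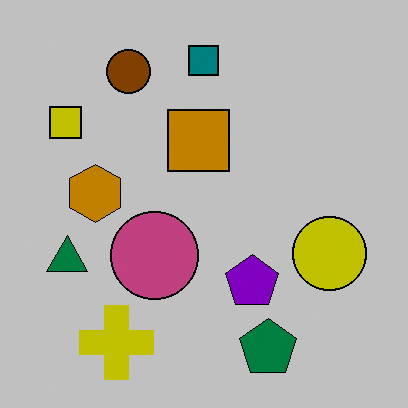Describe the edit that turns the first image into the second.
The transformation is: heavily posterized to just a handful of flat colors.

Each flat color has snapped to a coarser quantized level — most visibly, the near-white background has dropped to a flat grey.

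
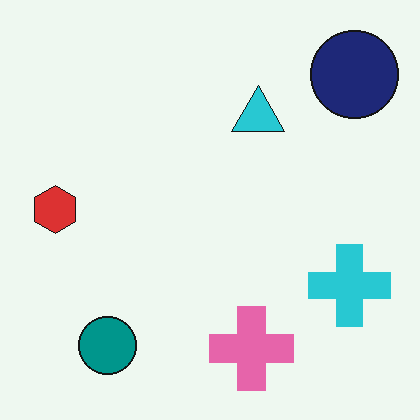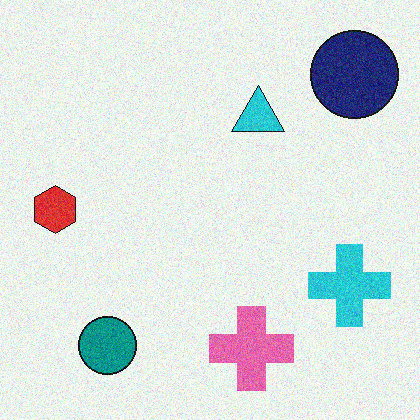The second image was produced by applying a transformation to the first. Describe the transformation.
The transformation is: degraded with moderate additive noise.

Random speckle covers the whole image, including the flat background.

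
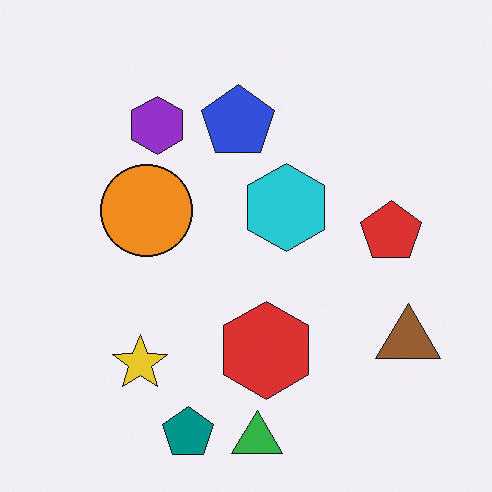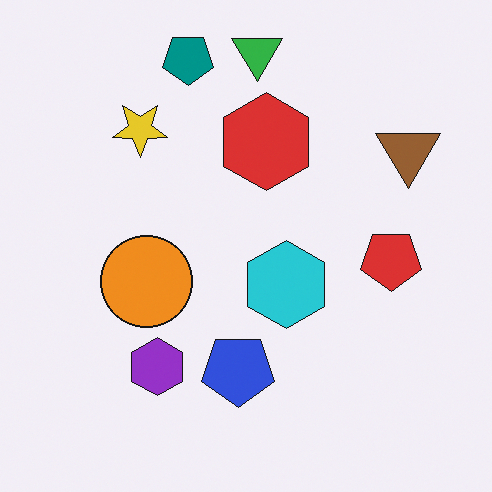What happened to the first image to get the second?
The second image is the first flipped vertically (top ↔ bottom).

The green triangle is in the bottom of the first image and the top of the second — shapes on opposite sides of the horizontal midline have swapped in a mirror flip.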